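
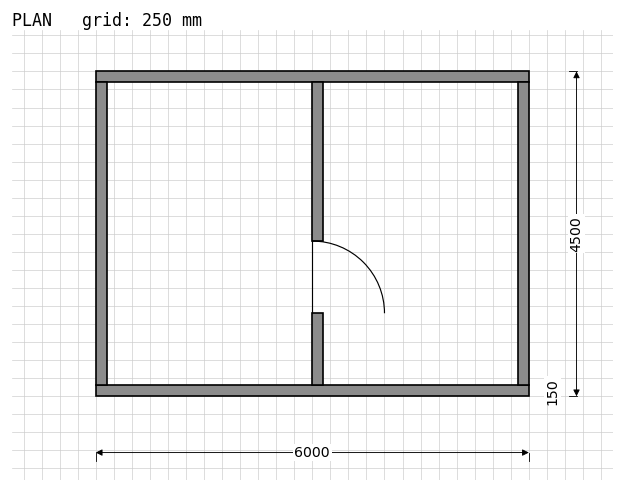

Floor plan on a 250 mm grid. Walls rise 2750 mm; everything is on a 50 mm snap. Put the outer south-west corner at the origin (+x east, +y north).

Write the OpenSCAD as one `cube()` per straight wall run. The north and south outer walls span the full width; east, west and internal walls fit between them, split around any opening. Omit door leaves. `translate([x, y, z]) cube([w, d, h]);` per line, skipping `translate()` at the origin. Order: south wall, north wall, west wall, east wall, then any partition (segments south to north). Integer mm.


cube([6000, 150, 2750]);
translate([0, 4350, 0]) cube([6000, 150, 2750]);
translate([0, 150, 0]) cube([150, 4200, 2750]);
translate([5850, 150, 0]) cube([150, 4200, 2750]);
translate([3000, 150, 0]) cube([150, 1000, 2750]);
translate([3000, 2150, 0]) cube([150, 2200, 2750]);


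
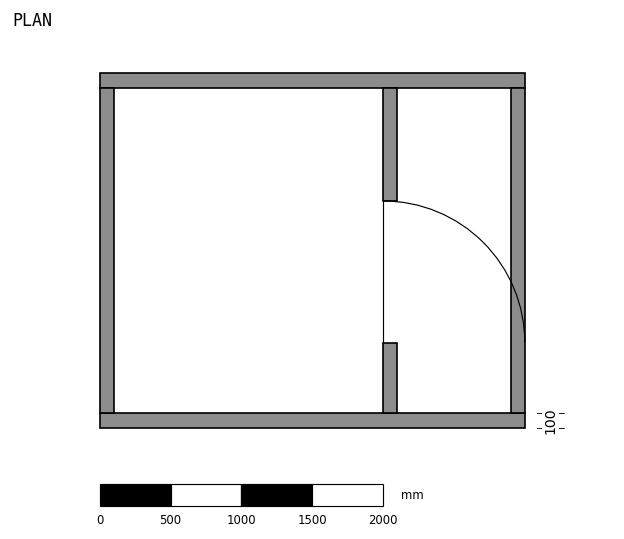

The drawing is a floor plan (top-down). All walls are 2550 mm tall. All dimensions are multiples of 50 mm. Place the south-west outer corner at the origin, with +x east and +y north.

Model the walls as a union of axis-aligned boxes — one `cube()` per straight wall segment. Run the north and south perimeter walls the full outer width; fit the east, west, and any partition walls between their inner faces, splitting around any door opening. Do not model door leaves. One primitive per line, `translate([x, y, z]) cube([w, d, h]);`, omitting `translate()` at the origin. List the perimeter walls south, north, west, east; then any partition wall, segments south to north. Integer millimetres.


cube([3000, 100, 2550]);
translate([0, 2400, 0]) cube([3000, 100, 2550]);
translate([0, 100, 0]) cube([100, 2300, 2550]);
translate([2900, 100, 0]) cube([100, 2300, 2550]);
translate([2000, 100, 0]) cube([100, 500, 2550]);
translate([2000, 1600, 0]) cube([100, 800, 2550]);


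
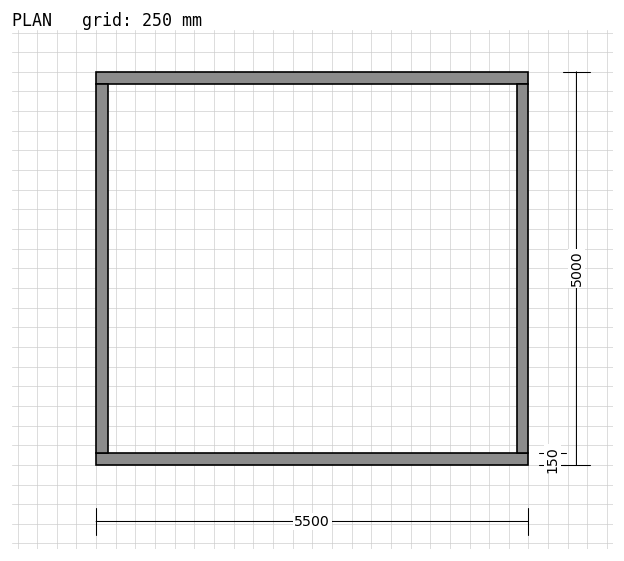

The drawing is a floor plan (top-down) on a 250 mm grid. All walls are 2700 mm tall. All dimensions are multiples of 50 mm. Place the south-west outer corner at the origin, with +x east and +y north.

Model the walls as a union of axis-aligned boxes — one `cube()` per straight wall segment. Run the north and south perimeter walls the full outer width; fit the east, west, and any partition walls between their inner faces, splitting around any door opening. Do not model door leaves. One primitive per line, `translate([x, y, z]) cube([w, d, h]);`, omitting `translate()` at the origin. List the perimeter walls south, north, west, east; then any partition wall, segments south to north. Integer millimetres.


cube([5500, 150, 2700]);
translate([0, 4850, 0]) cube([5500, 150, 2700]);
translate([0, 150, 0]) cube([150, 4700, 2700]);
translate([5350, 150, 0]) cube([150, 4700, 2700]);


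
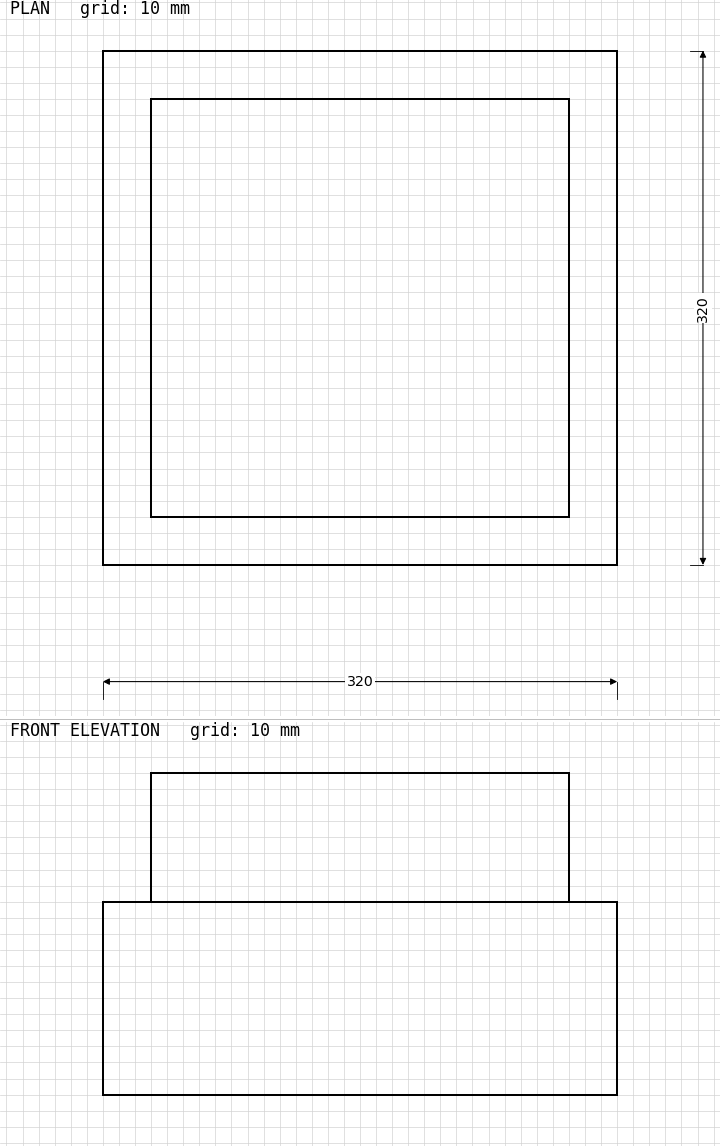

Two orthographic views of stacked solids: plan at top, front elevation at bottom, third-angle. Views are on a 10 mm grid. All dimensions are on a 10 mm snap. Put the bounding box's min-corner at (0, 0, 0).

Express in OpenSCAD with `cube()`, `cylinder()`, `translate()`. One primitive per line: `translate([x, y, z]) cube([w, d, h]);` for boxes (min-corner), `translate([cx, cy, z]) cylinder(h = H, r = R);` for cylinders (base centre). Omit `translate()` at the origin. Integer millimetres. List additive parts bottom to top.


cube([320, 320, 120]);
translate([30, 30, 120]) cube([260, 260, 80]);


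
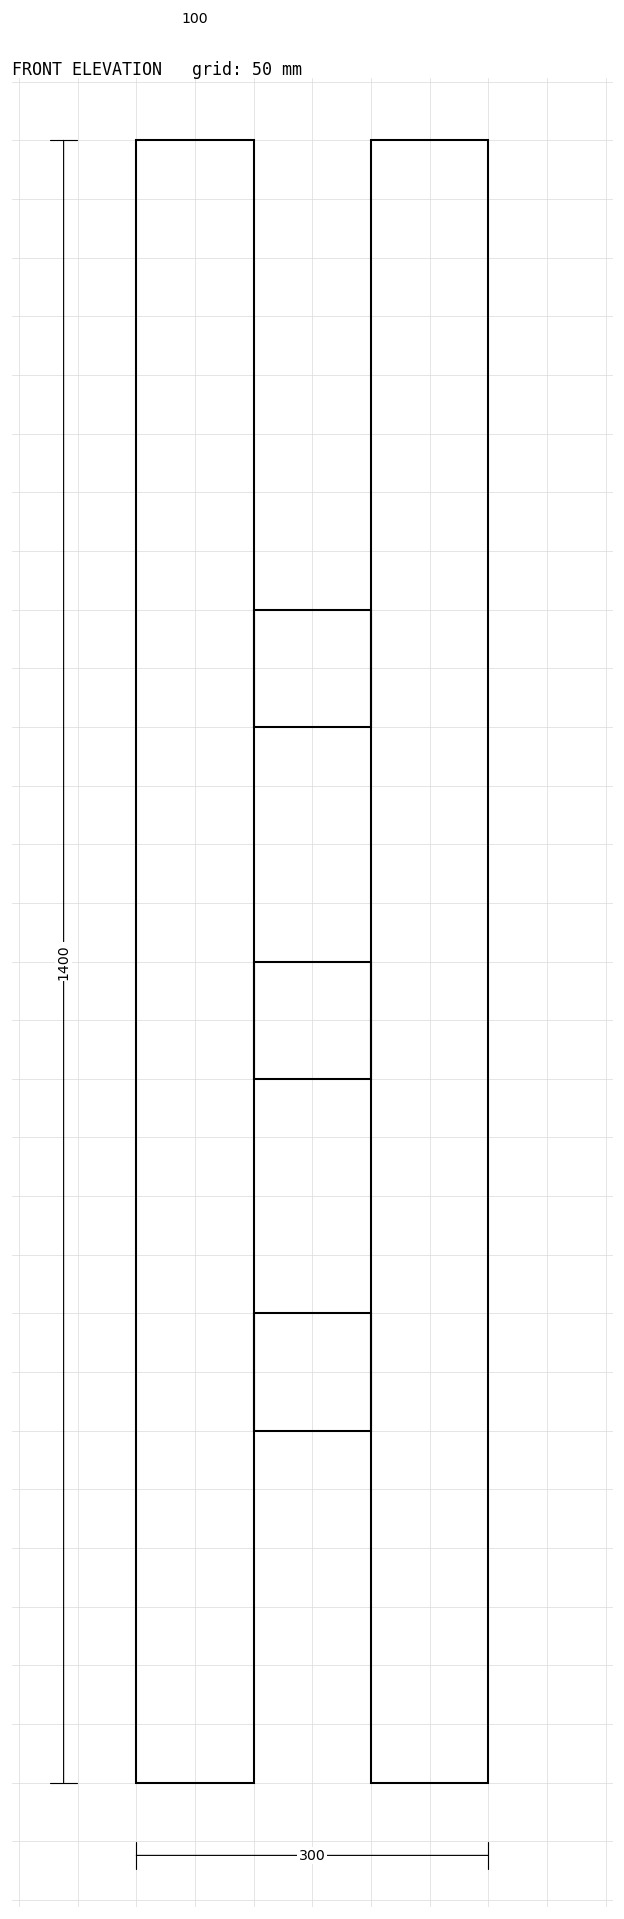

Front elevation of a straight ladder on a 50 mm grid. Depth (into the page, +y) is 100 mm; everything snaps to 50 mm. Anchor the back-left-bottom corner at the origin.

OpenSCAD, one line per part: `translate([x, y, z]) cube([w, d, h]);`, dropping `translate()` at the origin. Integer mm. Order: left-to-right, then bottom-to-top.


cube([100, 100, 1400]);
translate([100, 0, 300]) cube([100, 100, 100]);
translate([100, 0, 600]) cube([100, 100, 100]);
translate([100, 0, 900]) cube([100, 100, 100]);
translate([200, 0, 0]) cube([100, 100, 1400]);


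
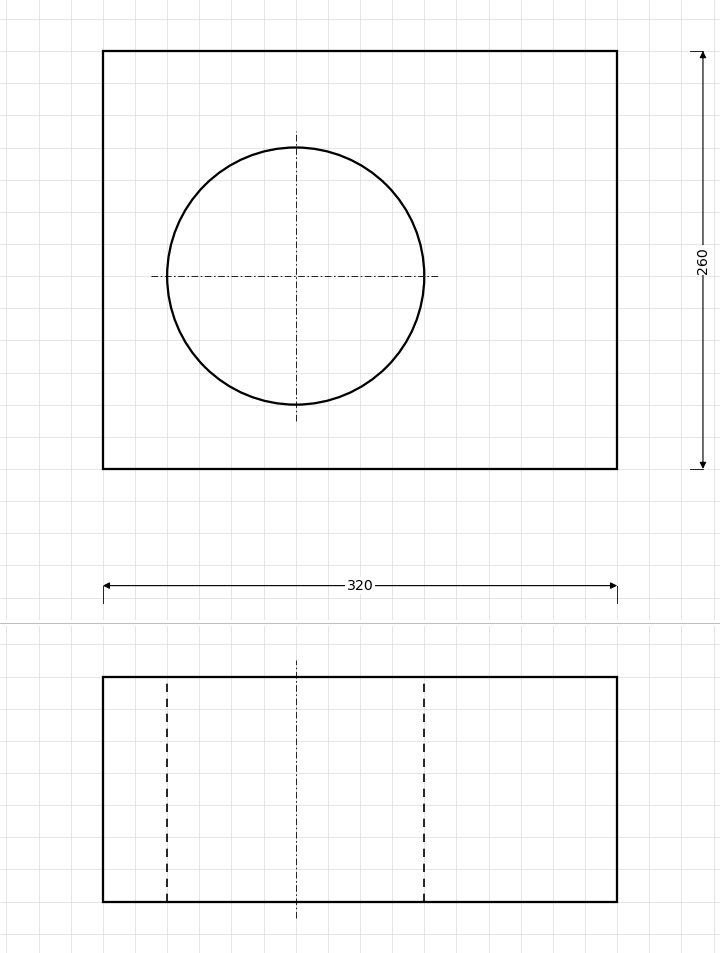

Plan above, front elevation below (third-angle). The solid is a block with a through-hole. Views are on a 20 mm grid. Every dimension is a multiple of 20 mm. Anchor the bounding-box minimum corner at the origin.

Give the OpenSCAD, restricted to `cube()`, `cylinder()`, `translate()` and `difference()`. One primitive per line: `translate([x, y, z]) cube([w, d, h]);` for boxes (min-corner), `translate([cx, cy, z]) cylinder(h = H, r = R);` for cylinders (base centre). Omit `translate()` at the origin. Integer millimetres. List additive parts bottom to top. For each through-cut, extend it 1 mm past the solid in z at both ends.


difference() {
  cube([320, 260, 140]);
  translate([120, 120, -1]) cylinder(h = 142, r = 80);
}


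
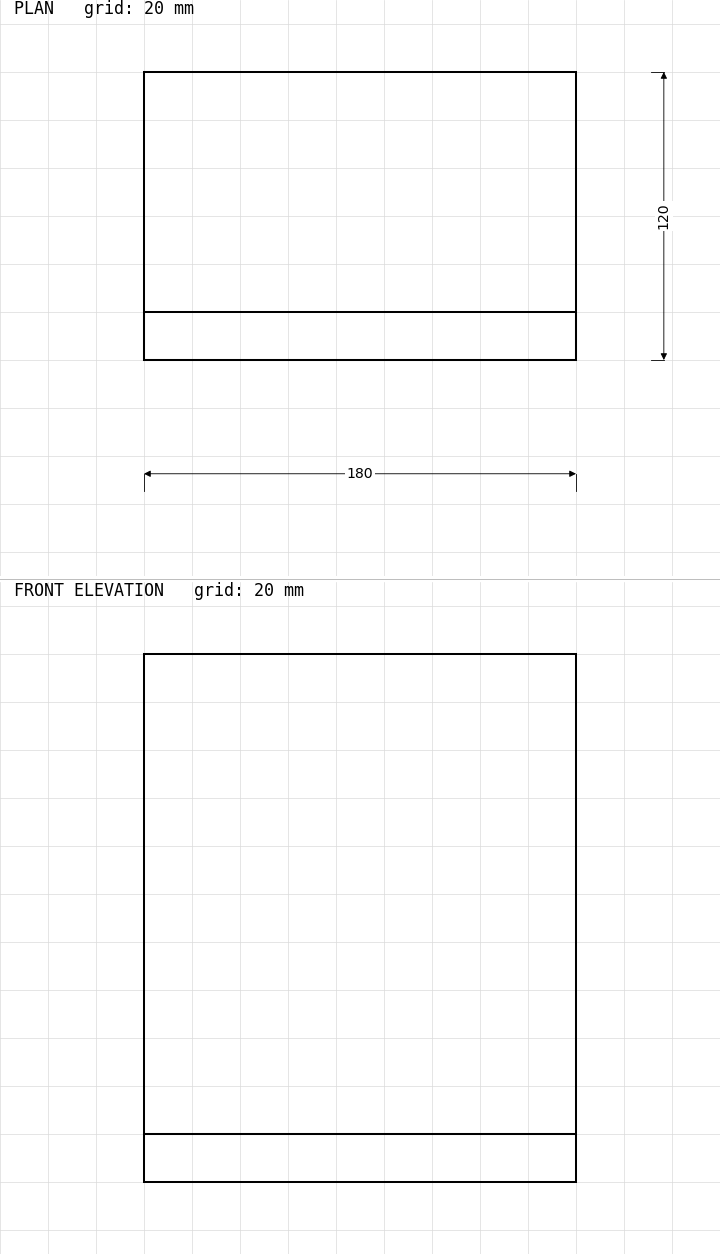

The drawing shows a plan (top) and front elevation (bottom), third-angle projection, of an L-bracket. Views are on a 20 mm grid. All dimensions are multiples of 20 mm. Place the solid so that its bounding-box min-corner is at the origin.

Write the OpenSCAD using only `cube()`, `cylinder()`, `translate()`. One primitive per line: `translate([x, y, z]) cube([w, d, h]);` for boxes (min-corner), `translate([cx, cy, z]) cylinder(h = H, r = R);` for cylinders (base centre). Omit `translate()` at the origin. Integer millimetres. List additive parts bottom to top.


cube([180, 120, 20]);
translate([0, 0, 20]) cube([180, 20, 200]);


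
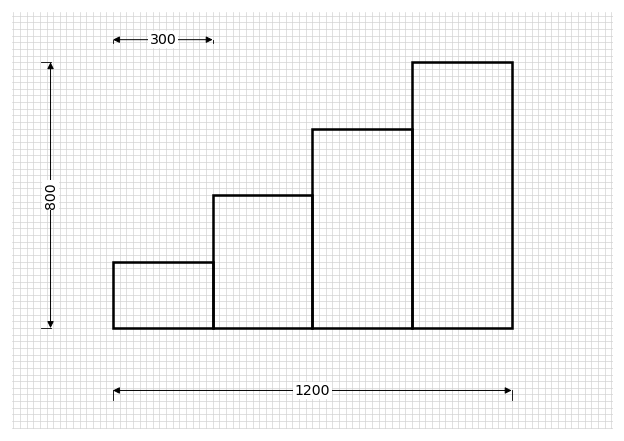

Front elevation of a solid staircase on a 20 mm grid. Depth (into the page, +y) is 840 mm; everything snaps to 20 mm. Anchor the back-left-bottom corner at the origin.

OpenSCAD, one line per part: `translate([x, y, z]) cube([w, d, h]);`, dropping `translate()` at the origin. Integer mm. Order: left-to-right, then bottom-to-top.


cube([300, 840, 200]);
translate([300, 0, 0]) cube([300, 840, 400]);
translate([600, 0, 0]) cube([300, 840, 600]);
translate([900, 0, 0]) cube([300, 840, 800]);


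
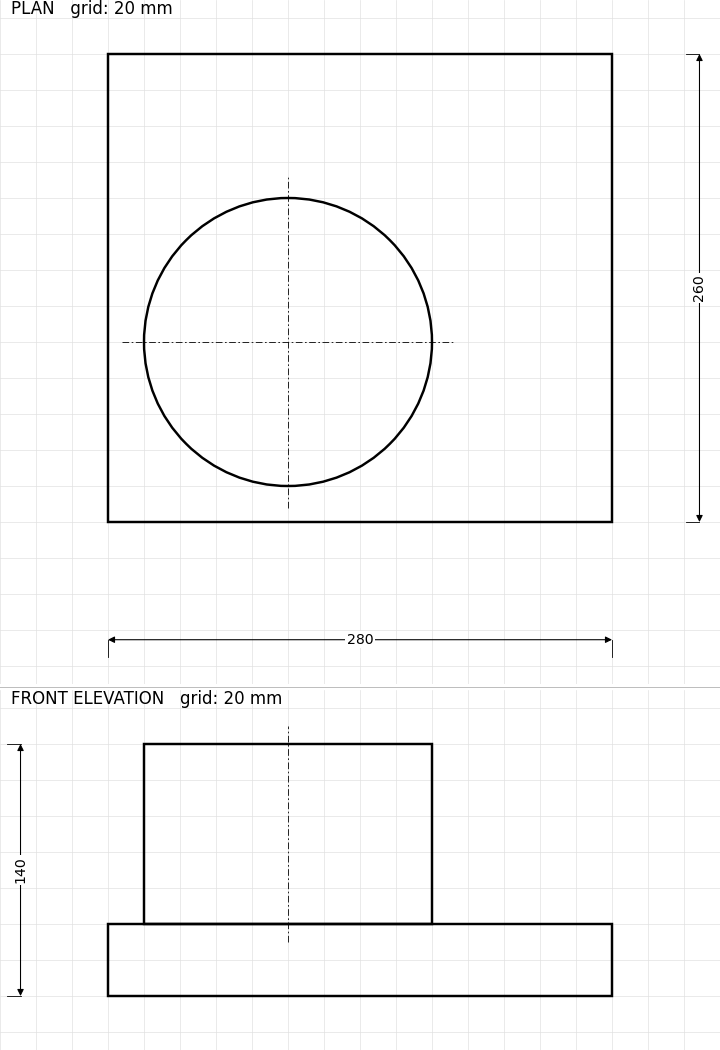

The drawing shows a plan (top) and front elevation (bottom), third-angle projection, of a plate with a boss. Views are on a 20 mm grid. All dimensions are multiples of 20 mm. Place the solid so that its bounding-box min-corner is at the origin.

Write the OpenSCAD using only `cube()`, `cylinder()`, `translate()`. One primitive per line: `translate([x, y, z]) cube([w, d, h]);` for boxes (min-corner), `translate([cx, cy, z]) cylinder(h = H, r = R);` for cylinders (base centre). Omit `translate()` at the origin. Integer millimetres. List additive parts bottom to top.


cube([280, 260, 40]);
translate([100, 100, 40]) cylinder(h = 100, r = 80);


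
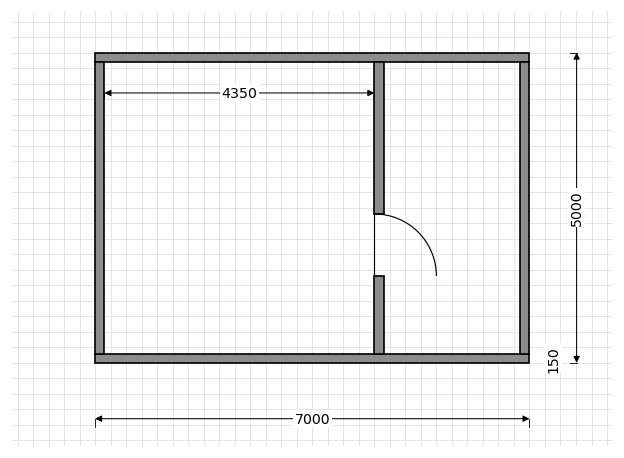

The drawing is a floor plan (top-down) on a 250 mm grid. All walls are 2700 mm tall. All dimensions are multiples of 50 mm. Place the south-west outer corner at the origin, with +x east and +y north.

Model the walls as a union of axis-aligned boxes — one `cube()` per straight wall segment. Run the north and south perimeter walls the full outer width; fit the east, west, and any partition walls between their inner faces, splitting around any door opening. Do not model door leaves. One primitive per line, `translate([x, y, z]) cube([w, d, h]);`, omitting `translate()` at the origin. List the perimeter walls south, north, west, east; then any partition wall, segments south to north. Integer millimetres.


cube([7000, 150, 2700]);
translate([0, 4850, 0]) cube([7000, 150, 2700]);
translate([0, 150, 0]) cube([150, 4700, 2700]);
translate([6850, 150, 0]) cube([150, 4700, 2700]);
translate([4500, 150, 0]) cube([150, 1250, 2700]);
translate([4500, 2400, 0]) cube([150, 2450, 2700]);


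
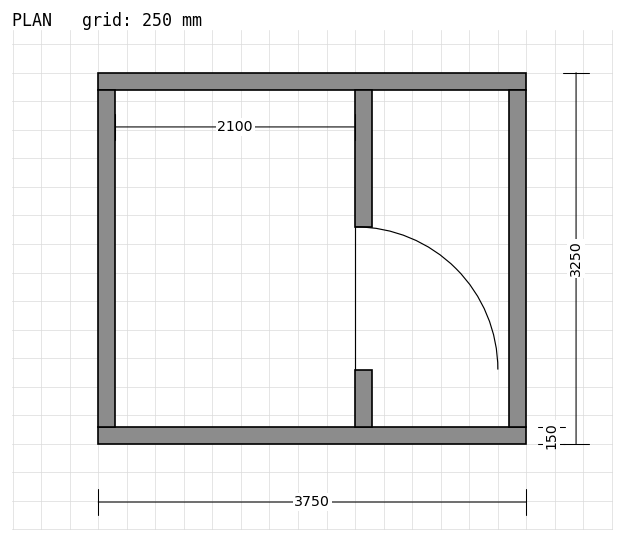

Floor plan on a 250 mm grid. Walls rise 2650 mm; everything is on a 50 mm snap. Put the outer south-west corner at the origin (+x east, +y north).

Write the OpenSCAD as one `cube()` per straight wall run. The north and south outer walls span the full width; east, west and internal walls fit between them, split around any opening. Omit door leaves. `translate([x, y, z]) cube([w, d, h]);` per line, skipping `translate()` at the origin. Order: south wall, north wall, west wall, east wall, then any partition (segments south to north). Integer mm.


cube([3750, 150, 2650]);
translate([0, 3100, 0]) cube([3750, 150, 2650]);
translate([0, 150, 0]) cube([150, 2950, 2650]);
translate([3600, 150, 0]) cube([150, 2950, 2650]);
translate([2250, 150, 0]) cube([150, 500, 2650]);
translate([2250, 1900, 0]) cube([150, 1200, 2650]);


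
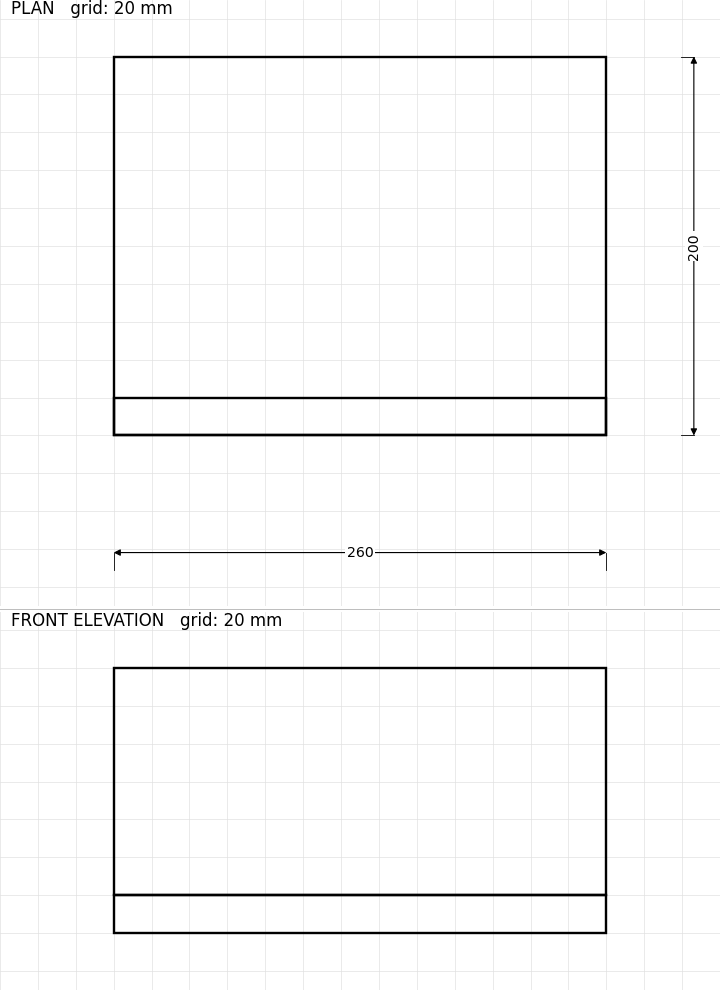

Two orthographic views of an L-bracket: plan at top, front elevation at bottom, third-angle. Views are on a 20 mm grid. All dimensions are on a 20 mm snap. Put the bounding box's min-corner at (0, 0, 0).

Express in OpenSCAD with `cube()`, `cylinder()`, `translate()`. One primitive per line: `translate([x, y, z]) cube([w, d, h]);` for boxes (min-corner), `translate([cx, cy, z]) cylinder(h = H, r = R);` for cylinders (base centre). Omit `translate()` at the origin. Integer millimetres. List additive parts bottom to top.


cube([260, 200, 20]);
translate([0, 0, 20]) cube([260, 20, 120]);


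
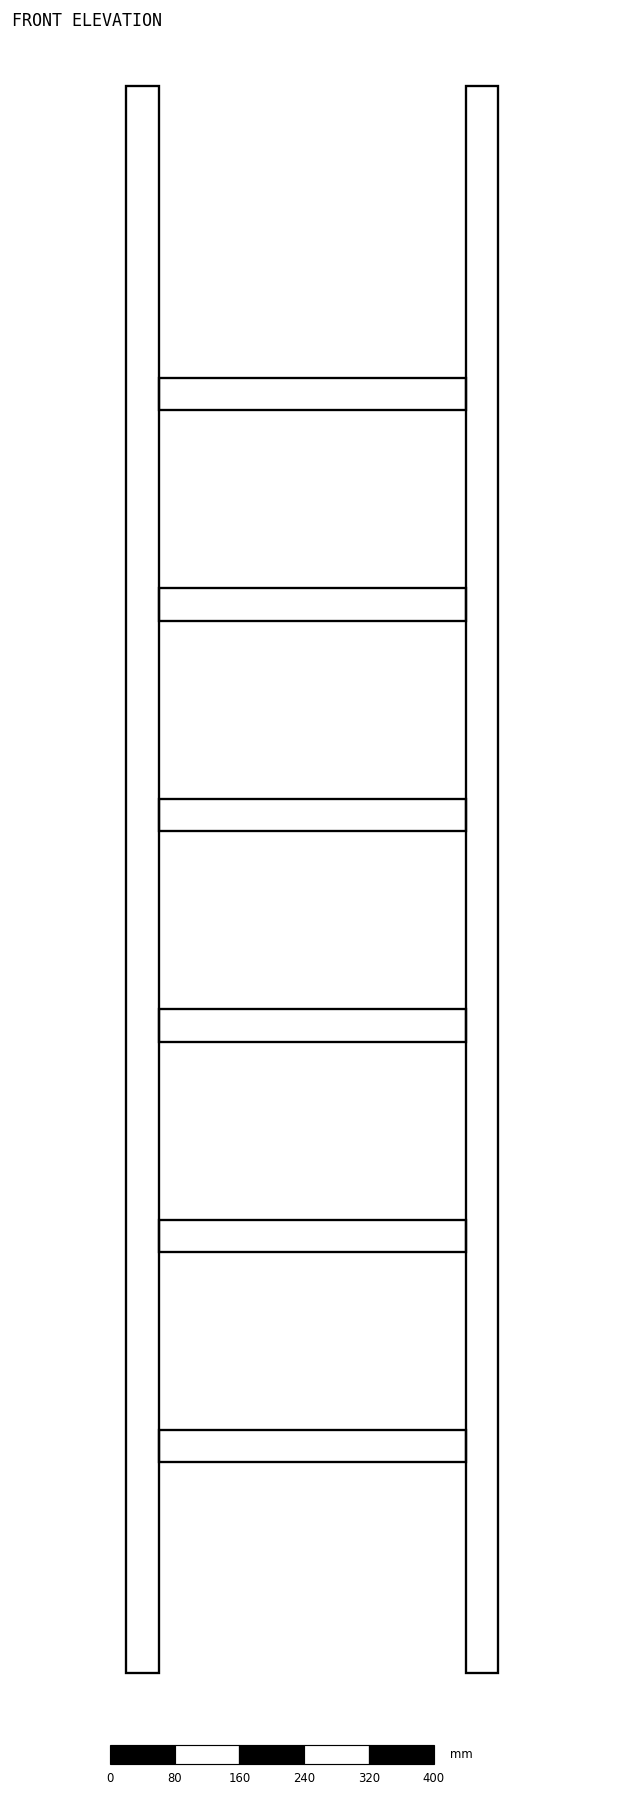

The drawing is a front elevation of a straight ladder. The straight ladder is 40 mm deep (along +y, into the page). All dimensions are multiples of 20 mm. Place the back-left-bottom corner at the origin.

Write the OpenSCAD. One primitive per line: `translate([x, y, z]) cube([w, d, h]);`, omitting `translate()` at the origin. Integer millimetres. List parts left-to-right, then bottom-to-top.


cube([40, 40, 1960]);
translate([40, 0, 260]) cube([380, 40, 40]);
translate([40, 0, 520]) cube([380, 40, 40]);
translate([40, 0, 780]) cube([380, 40, 40]);
translate([40, 0, 1040]) cube([380, 40, 40]);
translate([40, 0, 1300]) cube([380, 40, 40]);
translate([40, 0, 1560]) cube([380, 40, 40]);
translate([420, 0, 0]) cube([40, 40, 1960]);


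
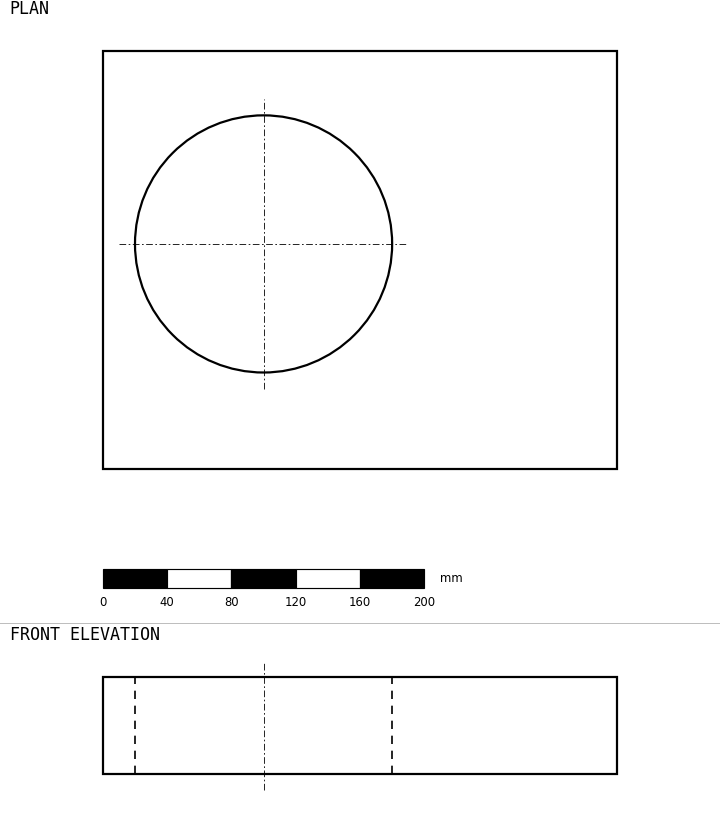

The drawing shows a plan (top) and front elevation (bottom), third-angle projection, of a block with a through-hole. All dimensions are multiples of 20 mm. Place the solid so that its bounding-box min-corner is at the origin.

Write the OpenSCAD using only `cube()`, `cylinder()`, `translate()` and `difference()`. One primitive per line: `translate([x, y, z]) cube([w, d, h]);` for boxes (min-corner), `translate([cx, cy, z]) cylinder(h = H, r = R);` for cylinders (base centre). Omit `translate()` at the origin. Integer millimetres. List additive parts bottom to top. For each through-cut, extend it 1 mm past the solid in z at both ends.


difference() {
  cube([320, 260, 60]);
  translate([100, 140, -1]) cylinder(h = 62, r = 80);
}


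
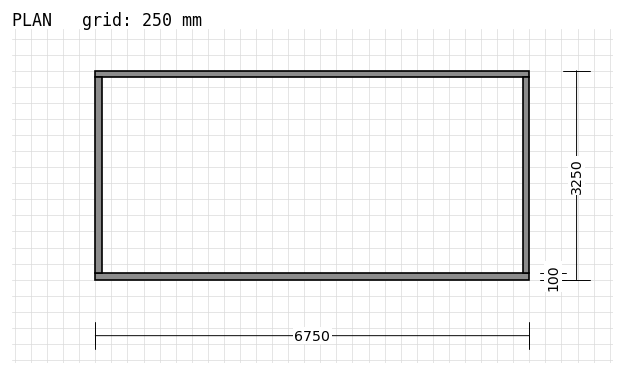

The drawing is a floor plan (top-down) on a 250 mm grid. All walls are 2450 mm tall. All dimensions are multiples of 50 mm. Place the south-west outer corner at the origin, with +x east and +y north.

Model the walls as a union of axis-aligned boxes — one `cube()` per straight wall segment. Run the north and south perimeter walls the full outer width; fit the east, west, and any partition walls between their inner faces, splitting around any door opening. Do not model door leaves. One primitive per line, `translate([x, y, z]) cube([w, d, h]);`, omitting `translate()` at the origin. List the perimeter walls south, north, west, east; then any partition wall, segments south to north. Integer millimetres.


cube([6750, 100, 2450]);
translate([0, 3150, 0]) cube([6750, 100, 2450]);
translate([0, 100, 0]) cube([100, 3050, 2450]);
translate([6650, 100, 0]) cube([100, 3050, 2450]);


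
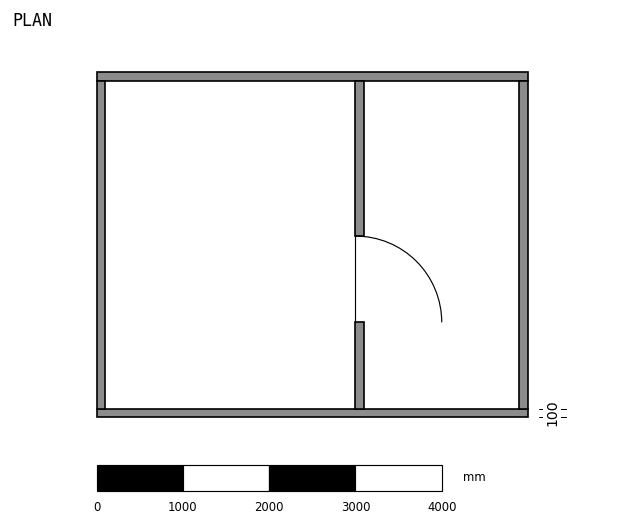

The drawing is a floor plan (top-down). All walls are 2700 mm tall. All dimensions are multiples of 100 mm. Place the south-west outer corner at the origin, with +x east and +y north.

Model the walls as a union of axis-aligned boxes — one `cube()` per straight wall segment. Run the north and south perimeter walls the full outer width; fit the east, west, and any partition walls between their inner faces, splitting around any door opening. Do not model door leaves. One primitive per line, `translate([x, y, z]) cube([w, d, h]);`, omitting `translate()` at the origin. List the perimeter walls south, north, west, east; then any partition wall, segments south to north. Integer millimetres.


cube([5000, 100, 2700]);
translate([0, 3900, 0]) cube([5000, 100, 2700]);
translate([0, 100, 0]) cube([100, 3800, 2700]);
translate([4900, 100, 0]) cube([100, 3800, 2700]);
translate([3000, 100, 0]) cube([100, 1000, 2700]);
translate([3000, 2100, 0]) cube([100, 1800, 2700]);


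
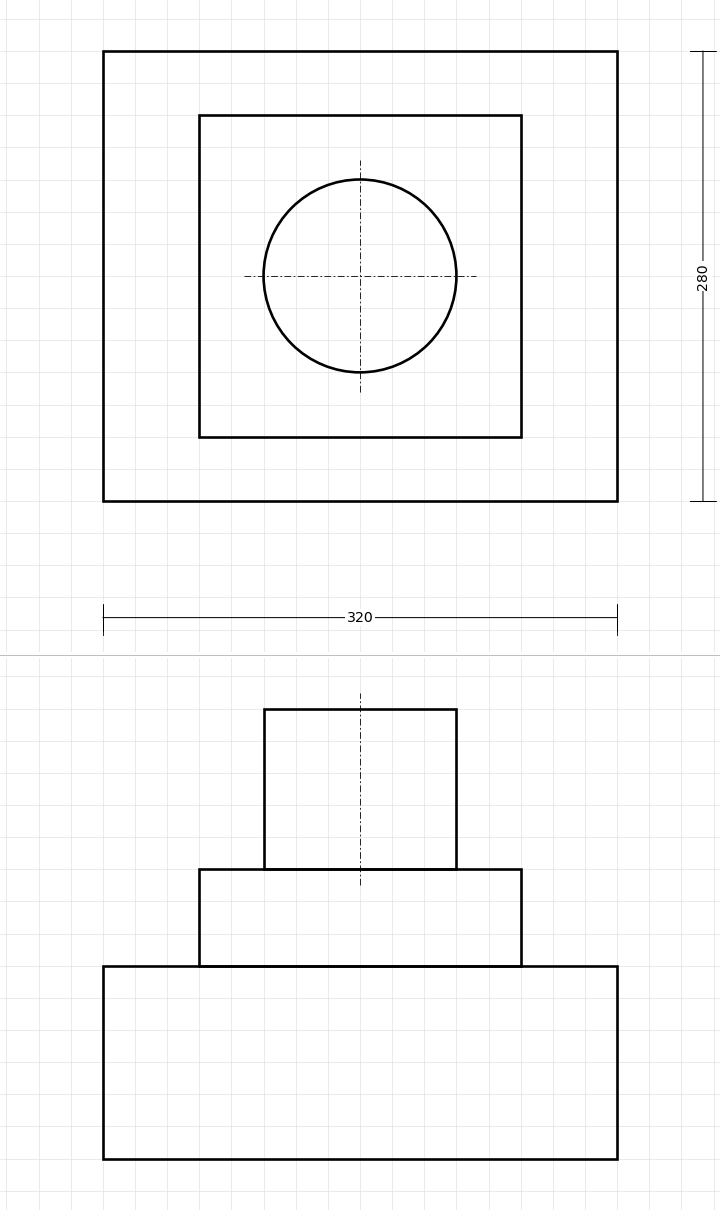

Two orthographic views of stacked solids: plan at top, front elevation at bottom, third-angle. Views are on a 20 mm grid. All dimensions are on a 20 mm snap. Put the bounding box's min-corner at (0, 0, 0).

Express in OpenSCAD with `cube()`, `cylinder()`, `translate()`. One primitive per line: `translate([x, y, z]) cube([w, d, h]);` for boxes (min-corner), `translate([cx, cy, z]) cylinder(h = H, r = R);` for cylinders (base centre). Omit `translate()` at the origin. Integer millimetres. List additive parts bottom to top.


cube([320, 280, 120]);
translate([60, 40, 120]) cube([200, 200, 60]);
translate([160, 140, 180]) cylinder(h = 100, r = 60);


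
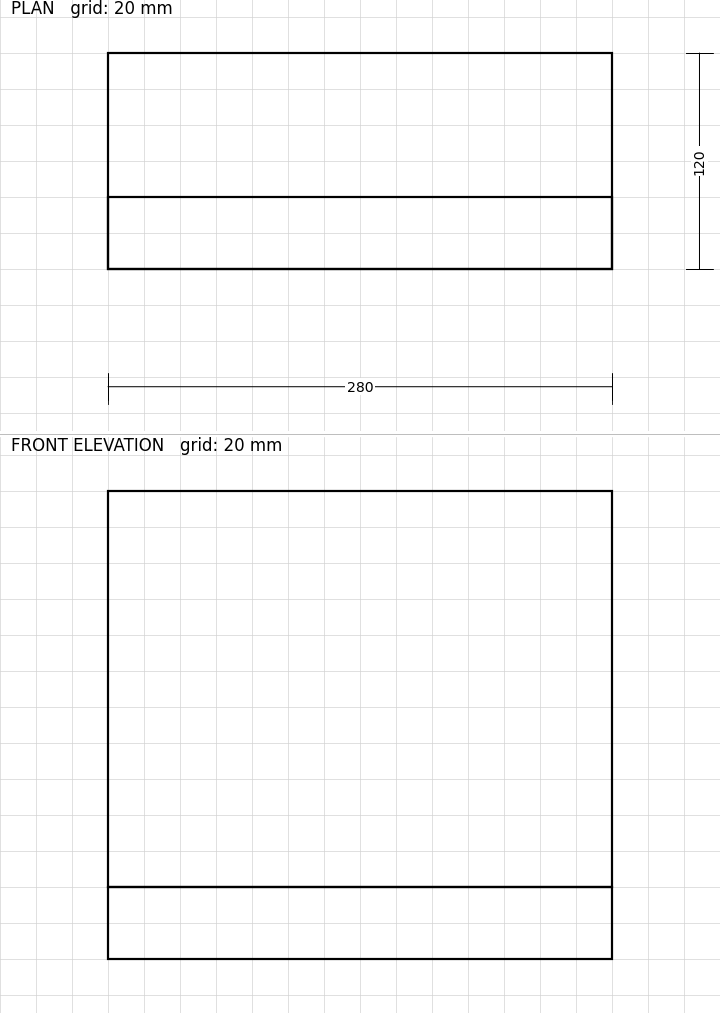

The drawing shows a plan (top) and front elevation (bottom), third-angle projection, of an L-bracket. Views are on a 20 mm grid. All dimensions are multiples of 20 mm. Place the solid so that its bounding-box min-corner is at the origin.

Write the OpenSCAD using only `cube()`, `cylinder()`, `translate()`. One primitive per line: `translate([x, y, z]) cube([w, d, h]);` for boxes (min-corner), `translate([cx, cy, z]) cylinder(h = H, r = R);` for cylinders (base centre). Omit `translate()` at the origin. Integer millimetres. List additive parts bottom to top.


cube([280, 120, 40]);
translate([0, 0, 40]) cube([280, 40, 220]);


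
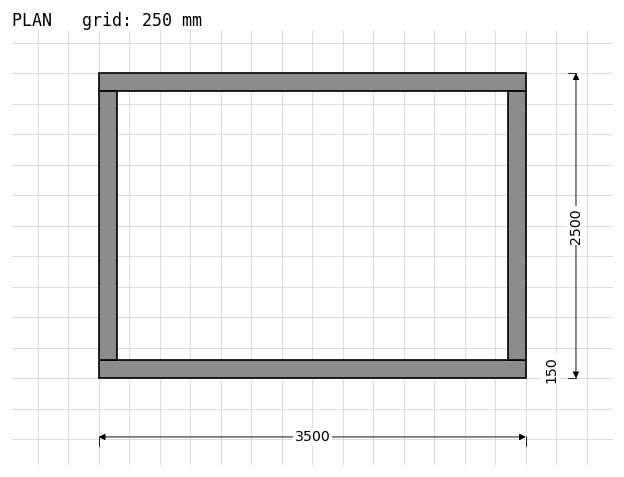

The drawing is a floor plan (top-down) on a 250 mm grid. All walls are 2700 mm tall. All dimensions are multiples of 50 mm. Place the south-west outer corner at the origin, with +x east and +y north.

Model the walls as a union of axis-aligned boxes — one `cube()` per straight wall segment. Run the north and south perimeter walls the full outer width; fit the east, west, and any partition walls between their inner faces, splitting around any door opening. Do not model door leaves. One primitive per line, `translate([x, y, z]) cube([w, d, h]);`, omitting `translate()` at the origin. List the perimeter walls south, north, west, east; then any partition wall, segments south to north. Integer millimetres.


cube([3500, 150, 2700]);
translate([0, 2350, 0]) cube([3500, 150, 2700]);
translate([0, 150, 0]) cube([150, 2200, 2700]);
translate([3350, 150, 0]) cube([150, 2200, 2700]);


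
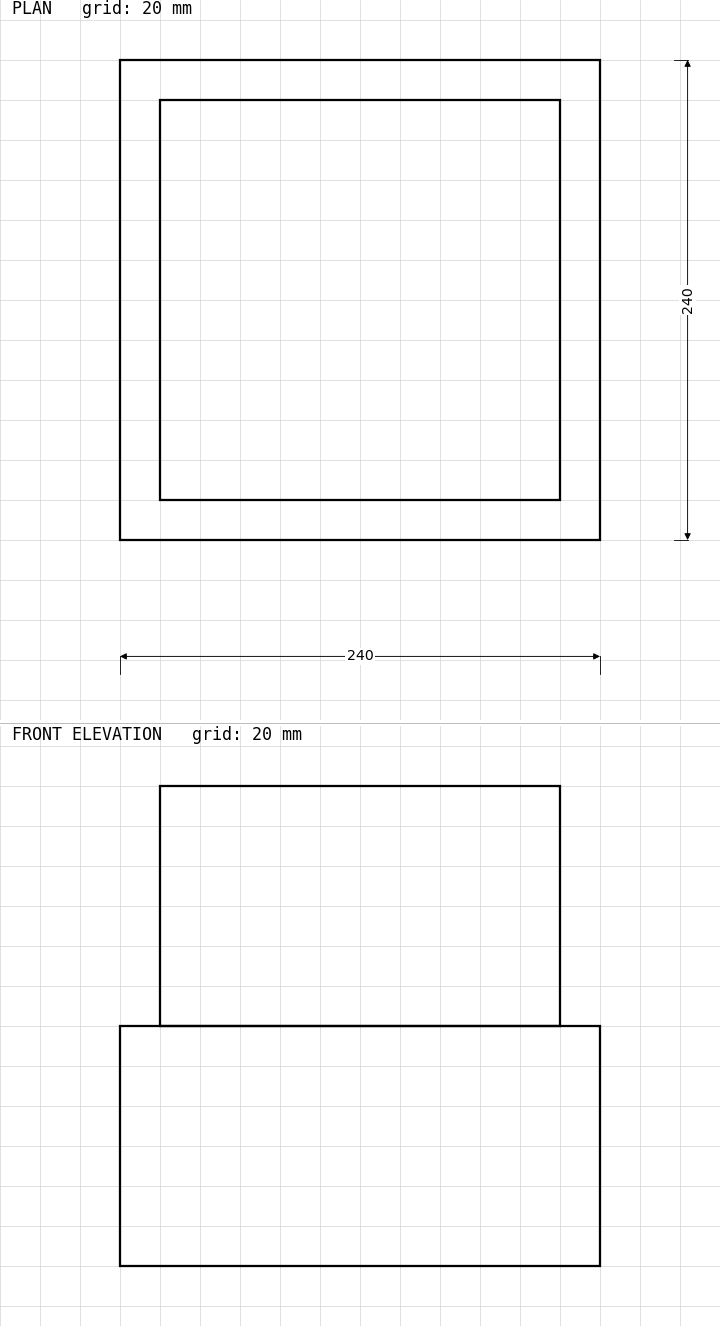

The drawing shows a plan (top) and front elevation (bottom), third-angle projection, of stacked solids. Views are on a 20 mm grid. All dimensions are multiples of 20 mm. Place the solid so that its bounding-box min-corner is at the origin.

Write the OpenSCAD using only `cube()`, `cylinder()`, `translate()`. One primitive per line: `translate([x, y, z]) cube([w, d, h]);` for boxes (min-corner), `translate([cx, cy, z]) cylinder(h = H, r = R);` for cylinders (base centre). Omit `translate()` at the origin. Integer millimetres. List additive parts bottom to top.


cube([240, 240, 120]);
translate([20, 20, 120]) cube([200, 200, 120]);


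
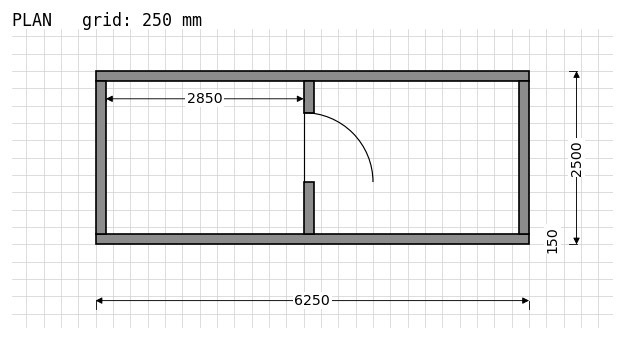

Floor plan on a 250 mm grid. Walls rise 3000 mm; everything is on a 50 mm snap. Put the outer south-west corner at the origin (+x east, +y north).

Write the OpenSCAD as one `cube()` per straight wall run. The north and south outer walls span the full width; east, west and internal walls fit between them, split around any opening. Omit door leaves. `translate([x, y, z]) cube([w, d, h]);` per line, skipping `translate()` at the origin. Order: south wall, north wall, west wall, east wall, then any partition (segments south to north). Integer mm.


cube([6250, 150, 3000]);
translate([0, 2350, 0]) cube([6250, 150, 3000]);
translate([0, 150, 0]) cube([150, 2200, 3000]);
translate([6100, 150, 0]) cube([150, 2200, 3000]);
translate([3000, 150, 0]) cube([150, 750, 3000]);
translate([3000, 1900, 0]) cube([150, 450, 3000]);


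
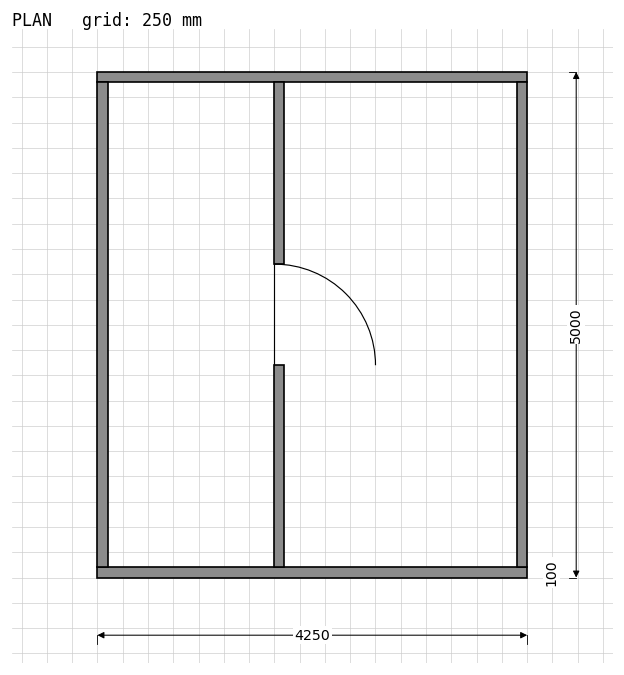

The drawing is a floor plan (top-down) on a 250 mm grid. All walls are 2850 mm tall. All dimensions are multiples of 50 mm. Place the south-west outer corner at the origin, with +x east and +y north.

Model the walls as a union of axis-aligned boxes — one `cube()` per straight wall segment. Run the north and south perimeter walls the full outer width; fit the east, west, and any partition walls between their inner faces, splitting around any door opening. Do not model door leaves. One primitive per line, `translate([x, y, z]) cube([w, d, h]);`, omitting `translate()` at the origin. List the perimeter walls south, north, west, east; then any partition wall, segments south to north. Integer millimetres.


cube([4250, 100, 2850]);
translate([0, 4900, 0]) cube([4250, 100, 2850]);
translate([0, 100, 0]) cube([100, 4800, 2850]);
translate([4150, 100, 0]) cube([100, 4800, 2850]);
translate([1750, 100, 0]) cube([100, 2000, 2850]);
translate([1750, 3100, 0]) cube([100, 1800, 2850]);


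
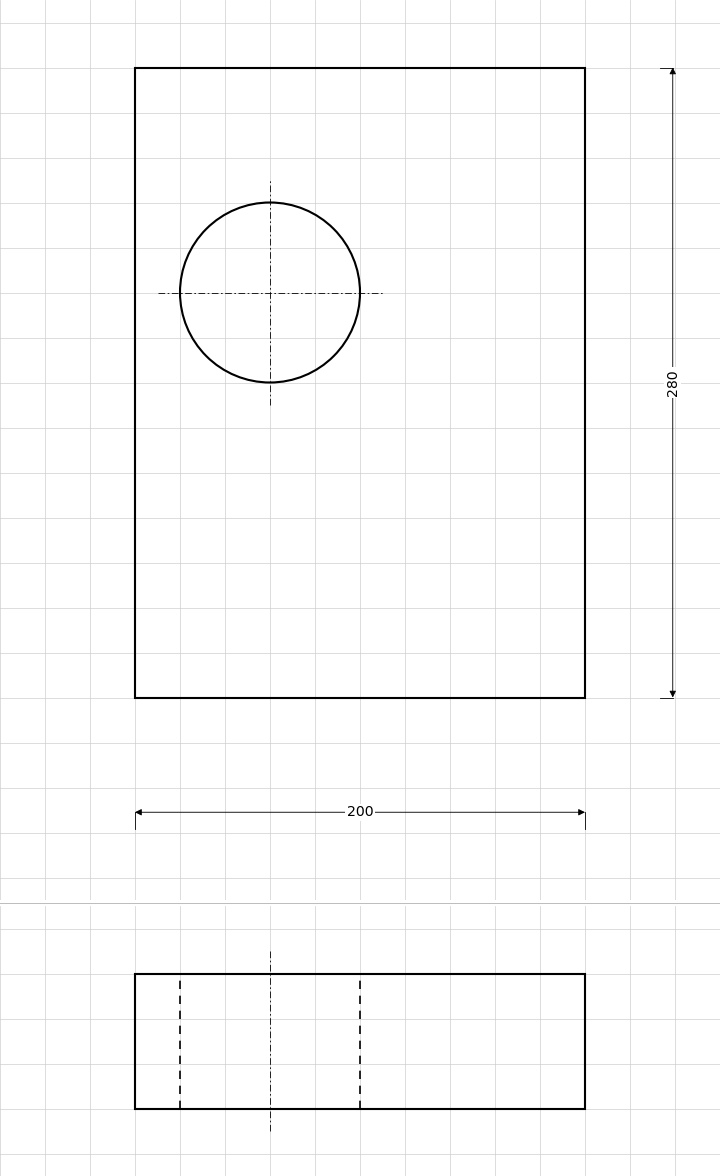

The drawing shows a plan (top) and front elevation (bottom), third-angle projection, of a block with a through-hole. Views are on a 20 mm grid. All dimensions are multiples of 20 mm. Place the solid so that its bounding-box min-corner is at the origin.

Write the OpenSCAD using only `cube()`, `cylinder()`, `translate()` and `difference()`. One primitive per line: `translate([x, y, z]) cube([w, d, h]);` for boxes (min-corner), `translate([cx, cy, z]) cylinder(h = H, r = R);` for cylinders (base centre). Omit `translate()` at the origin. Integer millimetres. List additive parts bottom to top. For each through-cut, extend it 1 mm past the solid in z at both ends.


difference() {
  cube([200, 280, 60]);
  translate([60, 180, -1]) cylinder(h = 62, r = 40);
}


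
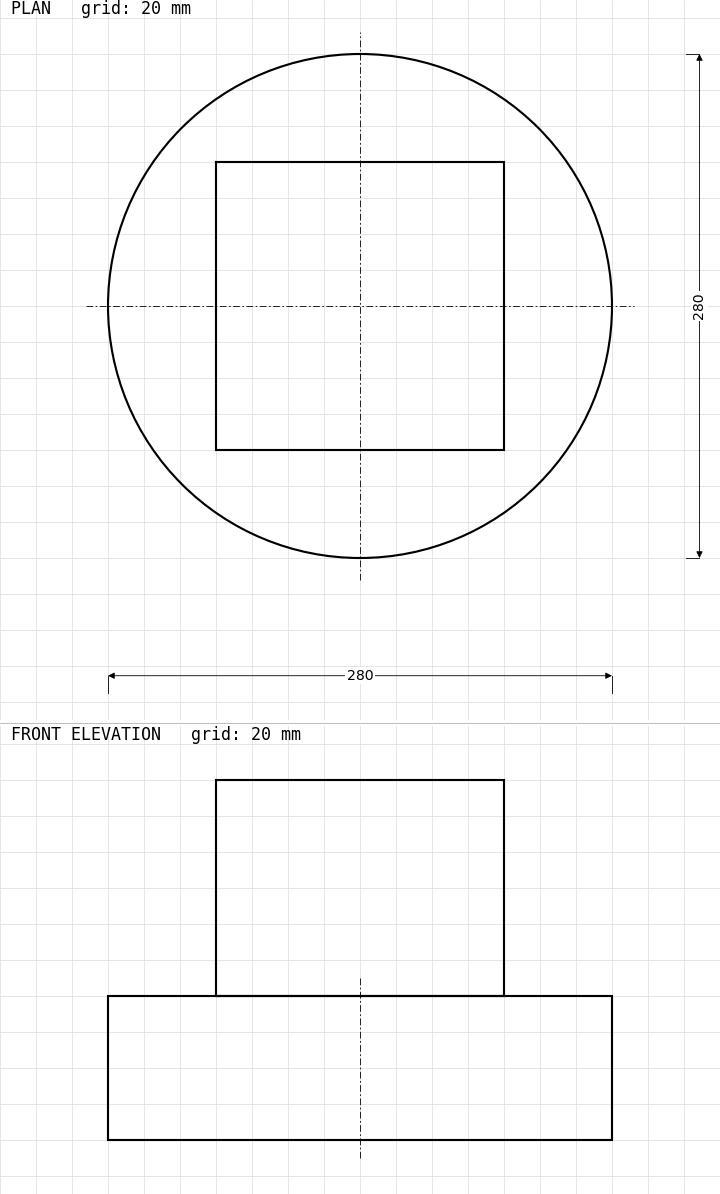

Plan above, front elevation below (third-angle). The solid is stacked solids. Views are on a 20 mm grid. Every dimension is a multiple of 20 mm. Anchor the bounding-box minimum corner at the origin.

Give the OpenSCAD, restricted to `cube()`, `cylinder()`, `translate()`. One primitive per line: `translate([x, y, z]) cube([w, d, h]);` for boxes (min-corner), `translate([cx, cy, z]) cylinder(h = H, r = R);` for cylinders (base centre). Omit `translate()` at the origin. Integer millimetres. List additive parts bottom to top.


translate([140, 140, 0]) cylinder(h = 80, r = 140);
translate([60, 60, 80]) cube([160, 160, 120]);


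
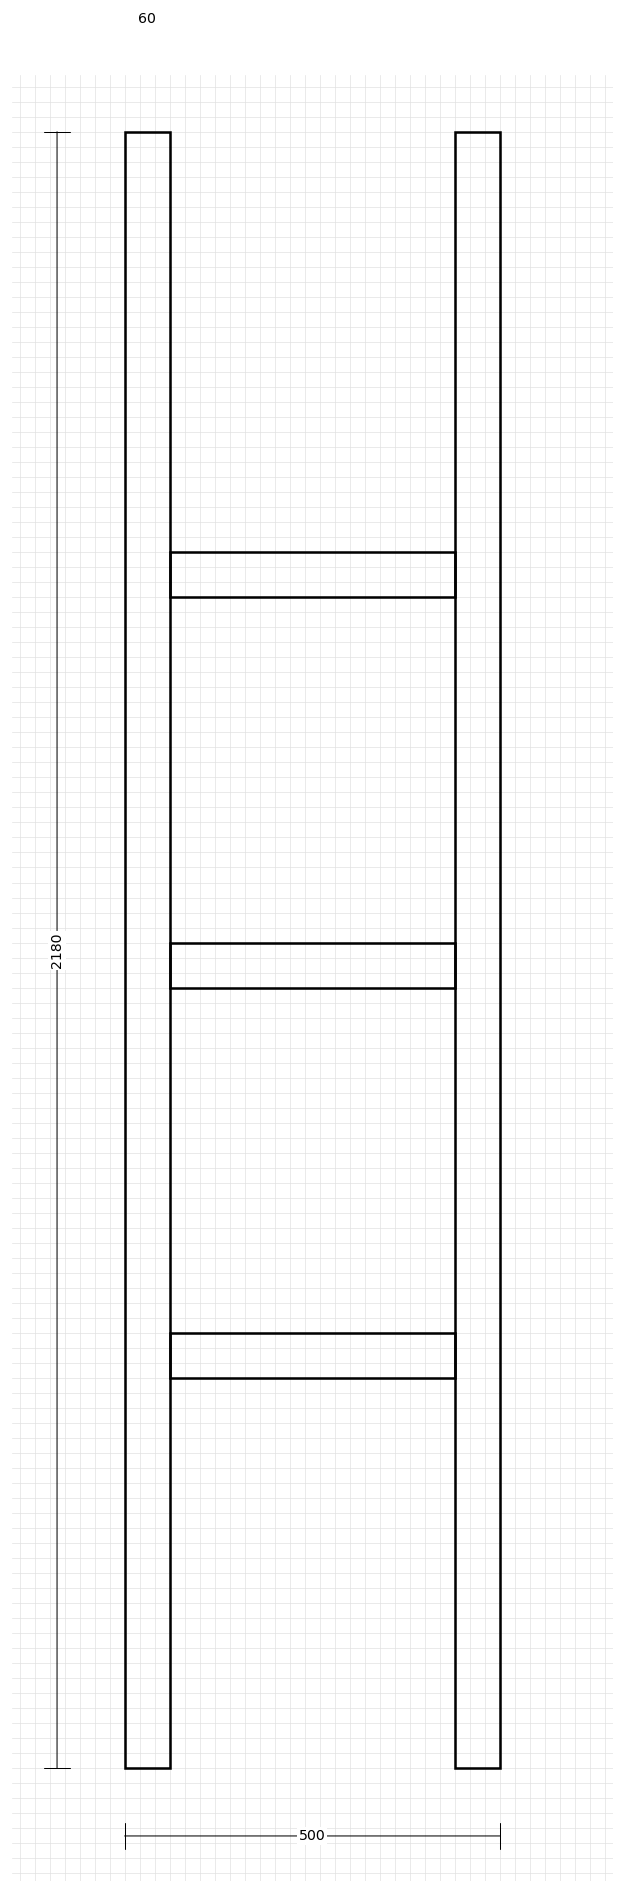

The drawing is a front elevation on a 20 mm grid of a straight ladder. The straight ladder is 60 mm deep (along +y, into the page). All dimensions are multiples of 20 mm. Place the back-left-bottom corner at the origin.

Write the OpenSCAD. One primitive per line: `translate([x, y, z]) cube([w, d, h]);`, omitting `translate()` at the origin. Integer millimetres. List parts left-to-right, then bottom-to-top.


cube([60, 60, 2180]);
translate([60, 0, 520]) cube([380, 60, 60]);
translate([60, 0, 1040]) cube([380, 60, 60]);
translate([60, 0, 1560]) cube([380, 60, 60]);
translate([440, 0, 0]) cube([60, 60, 2180]);


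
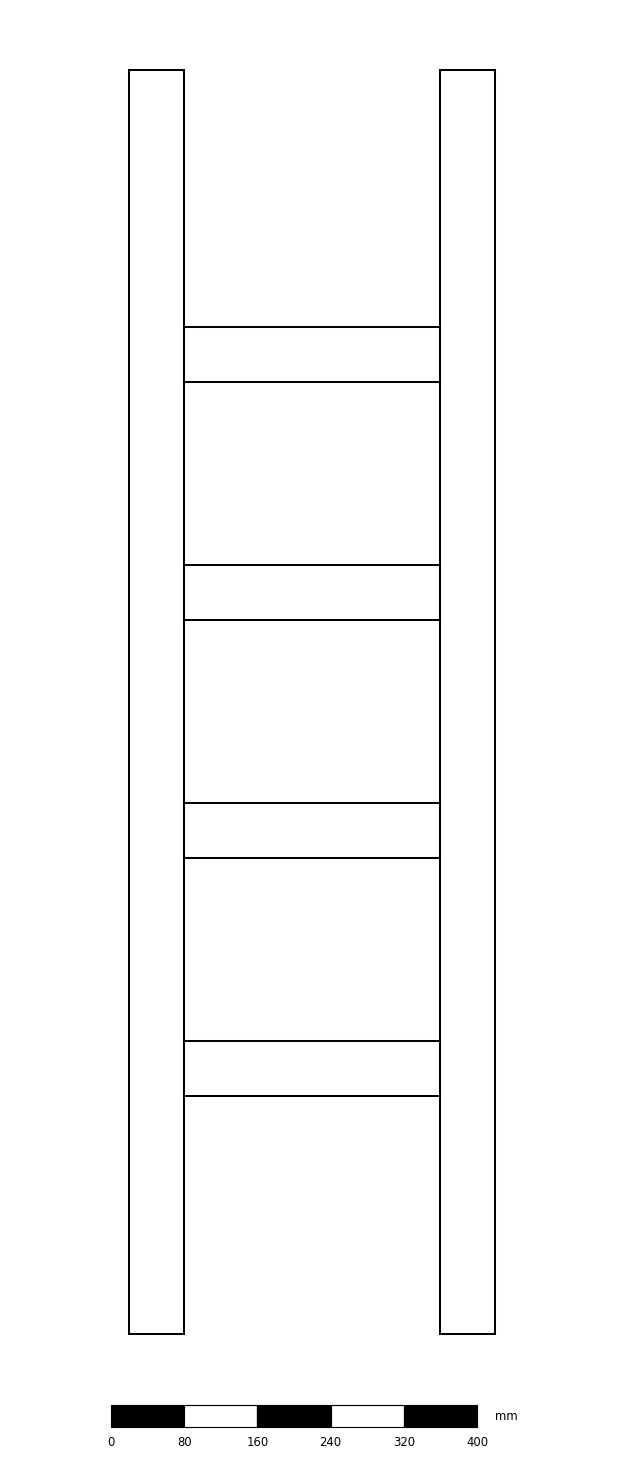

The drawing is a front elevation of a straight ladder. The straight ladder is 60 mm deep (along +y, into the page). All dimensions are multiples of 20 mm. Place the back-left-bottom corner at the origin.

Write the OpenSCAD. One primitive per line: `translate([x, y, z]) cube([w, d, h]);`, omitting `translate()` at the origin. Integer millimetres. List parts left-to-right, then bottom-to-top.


cube([60, 60, 1380]);
translate([60, 0, 260]) cube([280, 60, 60]);
translate([60, 0, 520]) cube([280, 60, 60]);
translate([60, 0, 780]) cube([280, 60, 60]);
translate([60, 0, 1040]) cube([280, 60, 60]);
translate([340, 0, 0]) cube([60, 60, 1380]);


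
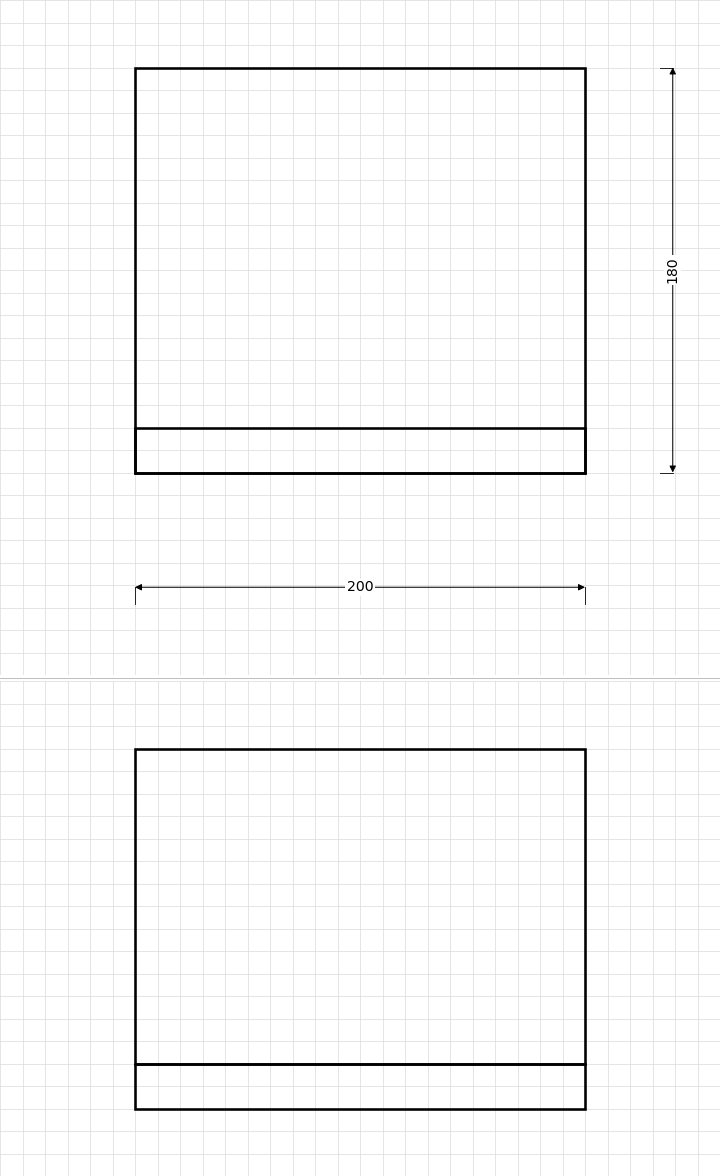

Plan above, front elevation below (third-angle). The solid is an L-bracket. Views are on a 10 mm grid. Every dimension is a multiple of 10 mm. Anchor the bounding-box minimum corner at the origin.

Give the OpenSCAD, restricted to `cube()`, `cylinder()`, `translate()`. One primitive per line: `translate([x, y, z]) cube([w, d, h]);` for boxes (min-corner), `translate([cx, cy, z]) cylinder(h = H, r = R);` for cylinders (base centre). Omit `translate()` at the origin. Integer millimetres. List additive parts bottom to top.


cube([200, 180, 20]);
translate([0, 0, 20]) cube([200, 20, 140]);


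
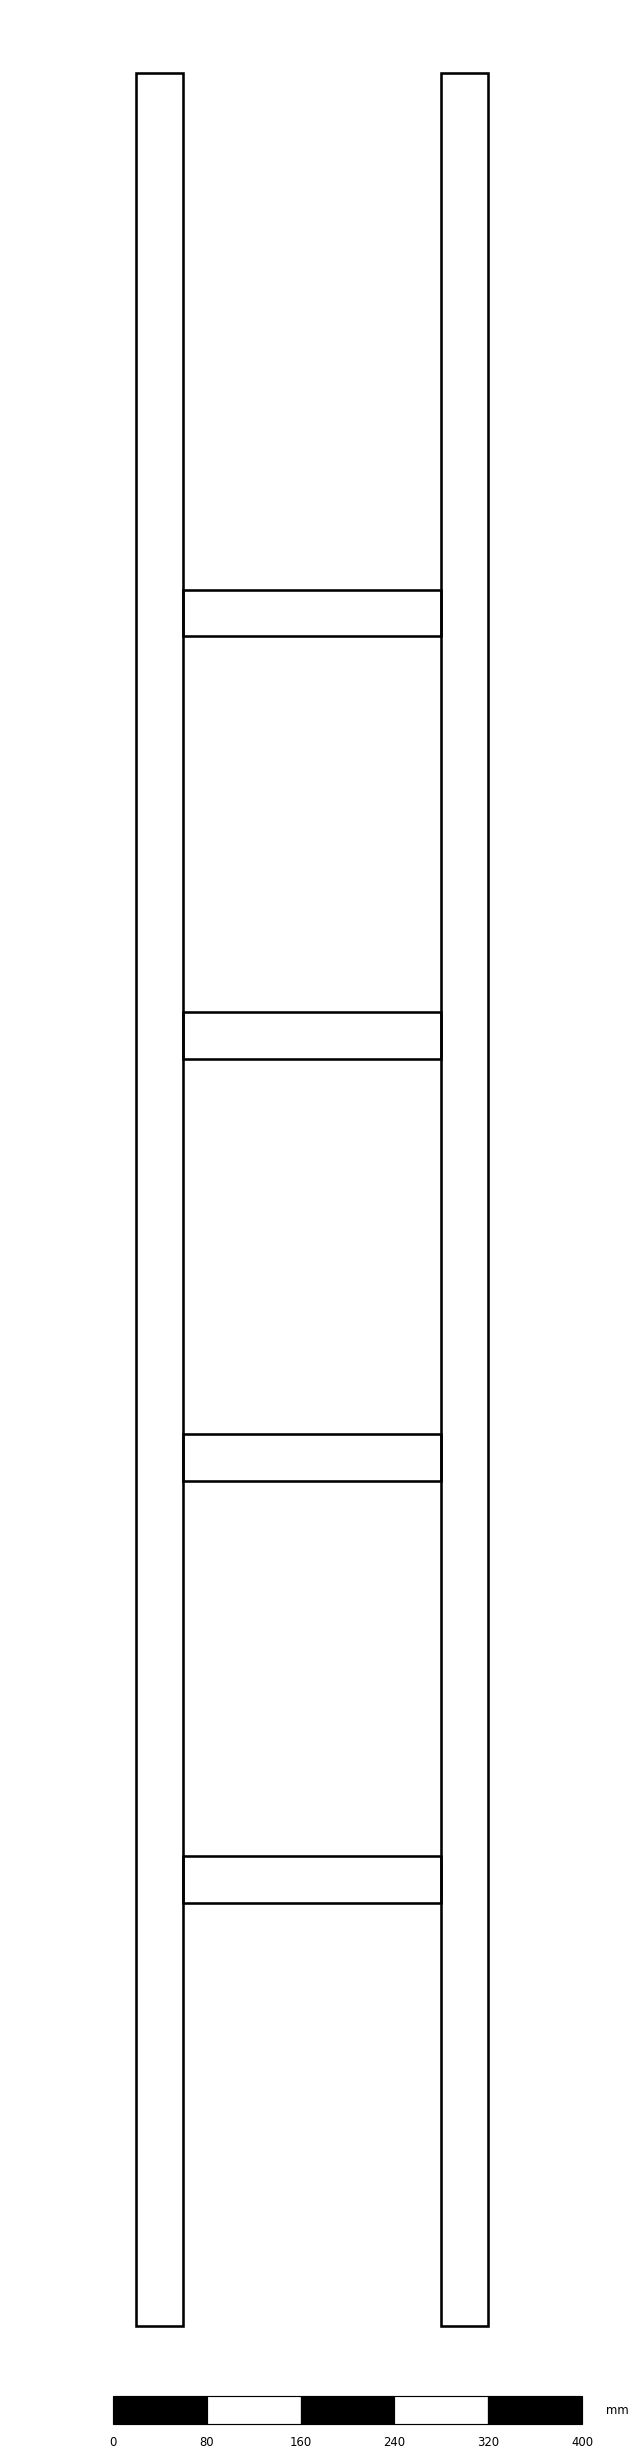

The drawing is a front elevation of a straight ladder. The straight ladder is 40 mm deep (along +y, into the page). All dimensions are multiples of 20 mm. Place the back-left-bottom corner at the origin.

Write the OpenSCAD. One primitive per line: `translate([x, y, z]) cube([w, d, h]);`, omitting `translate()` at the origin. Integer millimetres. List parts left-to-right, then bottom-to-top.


cube([40, 40, 1920]);
translate([40, 0, 360]) cube([220, 40, 40]);
translate([40, 0, 720]) cube([220, 40, 40]);
translate([40, 0, 1080]) cube([220, 40, 40]);
translate([40, 0, 1440]) cube([220, 40, 40]);
translate([260, 0, 0]) cube([40, 40, 1920]);


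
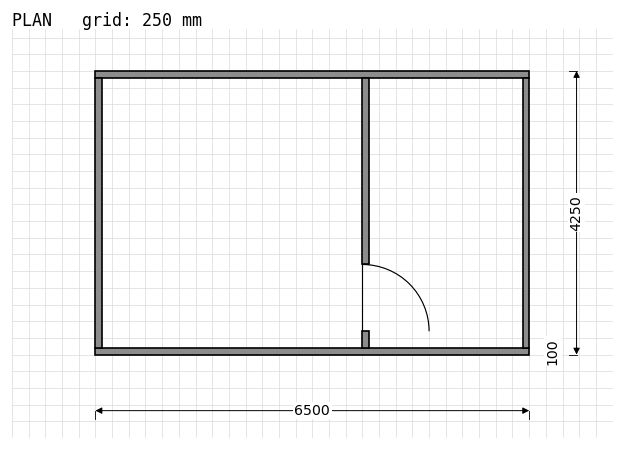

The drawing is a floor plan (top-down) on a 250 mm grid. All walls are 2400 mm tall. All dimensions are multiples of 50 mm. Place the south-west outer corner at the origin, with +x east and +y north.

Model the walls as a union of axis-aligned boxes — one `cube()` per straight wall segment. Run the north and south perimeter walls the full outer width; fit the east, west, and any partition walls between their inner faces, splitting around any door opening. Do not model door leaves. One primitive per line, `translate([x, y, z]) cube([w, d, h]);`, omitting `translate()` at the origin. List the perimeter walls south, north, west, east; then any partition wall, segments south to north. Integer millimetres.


cube([6500, 100, 2400]);
translate([0, 4150, 0]) cube([6500, 100, 2400]);
translate([0, 100, 0]) cube([100, 4050, 2400]);
translate([6400, 100, 0]) cube([100, 4050, 2400]);
translate([4000, 100, 0]) cube([100, 250, 2400]);
translate([4000, 1350, 0]) cube([100, 2800, 2400]);


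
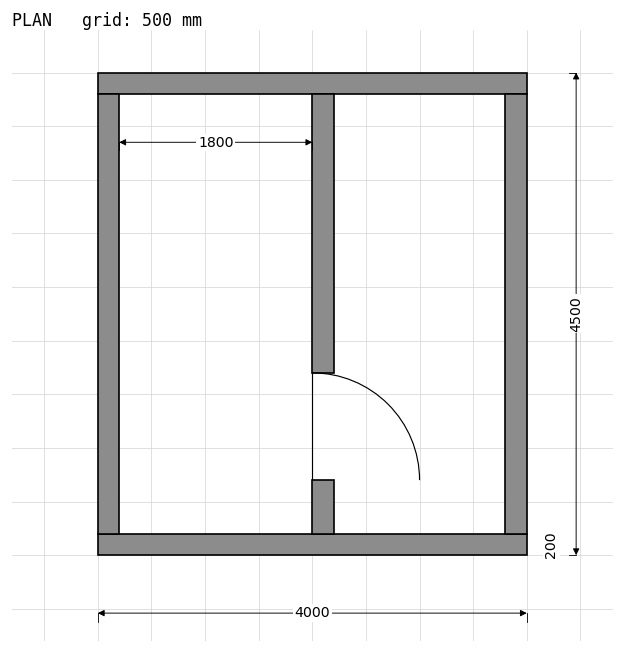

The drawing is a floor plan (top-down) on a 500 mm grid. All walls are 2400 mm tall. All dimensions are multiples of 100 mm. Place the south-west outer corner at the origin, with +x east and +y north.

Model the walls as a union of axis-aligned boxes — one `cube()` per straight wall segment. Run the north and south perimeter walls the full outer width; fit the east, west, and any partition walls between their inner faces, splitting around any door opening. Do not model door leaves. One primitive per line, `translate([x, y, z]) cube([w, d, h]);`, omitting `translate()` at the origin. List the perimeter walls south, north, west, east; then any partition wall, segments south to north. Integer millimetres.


cube([4000, 200, 2400]);
translate([0, 4300, 0]) cube([4000, 200, 2400]);
translate([0, 200, 0]) cube([200, 4100, 2400]);
translate([3800, 200, 0]) cube([200, 4100, 2400]);
translate([2000, 200, 0]) cube([200, 500, 2400]);
translate([2000, 1700, 0]) cube([200, 2600, 2400]);


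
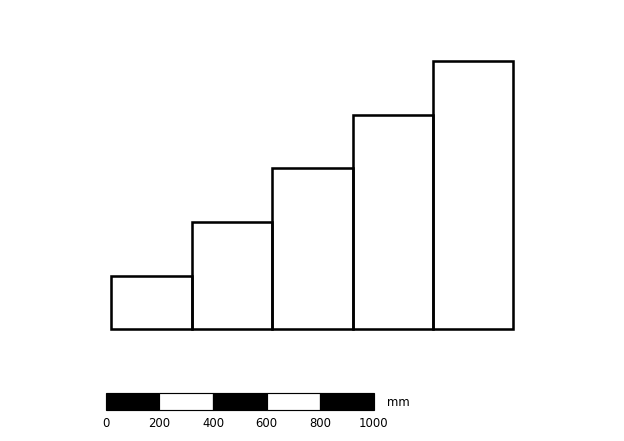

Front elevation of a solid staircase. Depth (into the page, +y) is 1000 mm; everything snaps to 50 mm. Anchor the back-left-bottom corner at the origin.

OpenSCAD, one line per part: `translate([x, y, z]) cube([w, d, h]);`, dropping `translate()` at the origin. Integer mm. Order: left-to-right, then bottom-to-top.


cube([300, 1000, 200]);
translate([300, 0, 0]) cube([300, 1000, 400]);
translate([600, 0, 0]) cube([300, 1000, 600]);
translate([900, 0, 0]) cube([300, 1000, 800]);
translate([1200, 0, 0]) cube([300, 1000, 1000]);


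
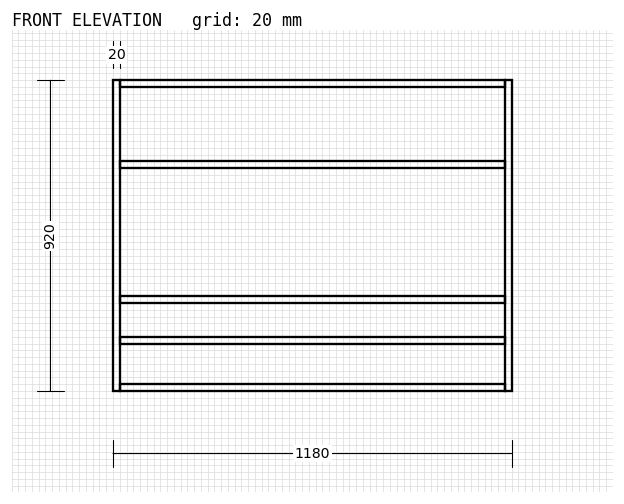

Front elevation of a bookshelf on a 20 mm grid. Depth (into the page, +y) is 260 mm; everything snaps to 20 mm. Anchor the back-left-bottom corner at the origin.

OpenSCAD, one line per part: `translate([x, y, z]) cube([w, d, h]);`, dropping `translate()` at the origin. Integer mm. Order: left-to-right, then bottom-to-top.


cube([20, 260, 920]);
translate([20, 0, 0]) cube([1140, 260, 20]);
translate([20, 0, 140]) cube([1140, 260, 20]);
translate([20, 0, 260]) cube([1140, 260, 20]);
translate([20, 0, 660]) cube([1140, 260, 20]);
translate([20, 0, 900]) cube([1140, 260, 20]);
translate([1160, 0, 0]) cube([20, 260, 920]);


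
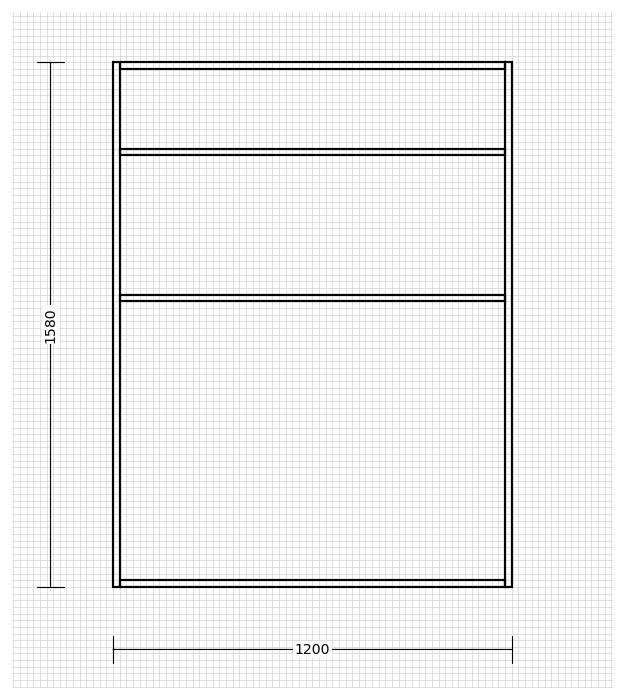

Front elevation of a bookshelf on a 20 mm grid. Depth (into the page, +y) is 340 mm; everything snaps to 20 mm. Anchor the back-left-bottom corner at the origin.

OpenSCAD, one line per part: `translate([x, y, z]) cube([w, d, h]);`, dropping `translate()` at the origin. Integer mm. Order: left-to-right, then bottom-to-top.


cube([20, 340, 1580]);
translate([20, 0, 0]) cube([1160, 340, 20]);
translate([20, 0, 860]) cube([1160, 340, 20]);
translate([20, 0, 1300]) cube([1160, 340, 20]);
translate([20, 0, 1560]) cube([1160, 340, 20]);
translate([1180, 0, 0]) cube([20, 340, 1580]);


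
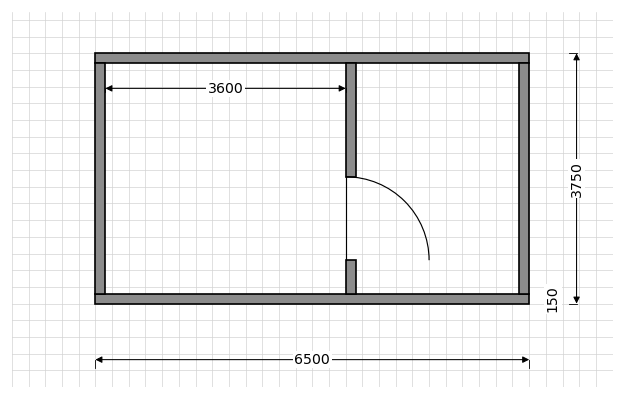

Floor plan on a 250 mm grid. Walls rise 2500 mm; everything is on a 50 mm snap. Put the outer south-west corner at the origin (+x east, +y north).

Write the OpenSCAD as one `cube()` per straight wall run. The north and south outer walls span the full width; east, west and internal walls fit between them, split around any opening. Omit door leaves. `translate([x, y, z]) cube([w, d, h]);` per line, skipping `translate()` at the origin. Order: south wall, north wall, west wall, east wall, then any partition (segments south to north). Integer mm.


cube([6500, 150, 2500]);
translate([0, 3600, 0]) cube([6500, 150, 2500]);
translate([0, 150, 0]) cube([150, 3450, 2500]);
translate([6350, 150, 0]) cube([150, 3450, 2500]);
translate([3750, 150, 0]) cube([150, 500, 2500]);
translate([3750, 1900, 0]) cube([150, 1700, 2500]);


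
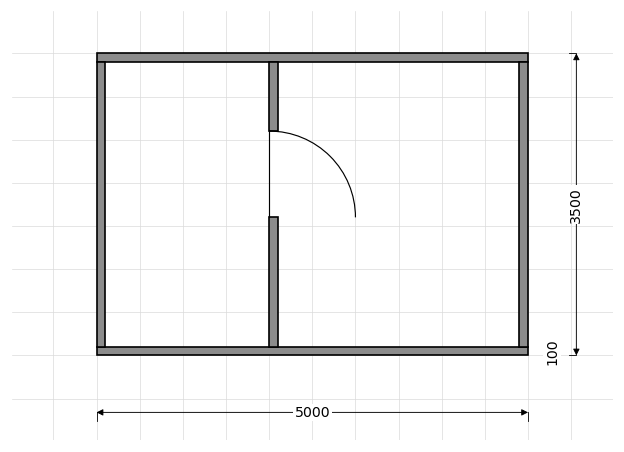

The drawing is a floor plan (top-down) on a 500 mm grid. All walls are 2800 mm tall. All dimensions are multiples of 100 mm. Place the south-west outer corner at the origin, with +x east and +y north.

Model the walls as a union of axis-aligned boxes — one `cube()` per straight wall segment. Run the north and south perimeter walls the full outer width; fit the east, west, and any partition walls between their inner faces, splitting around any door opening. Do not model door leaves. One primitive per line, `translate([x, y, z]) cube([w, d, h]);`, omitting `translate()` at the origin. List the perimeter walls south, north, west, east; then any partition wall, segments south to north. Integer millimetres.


cube([5000, 100, 2800]);
translate([0, 3400, 0]) cube([5000, 100, 2800]);
translate([0, 100, 0]) cube([100, 3300, 2800]);
translate([4900, 100, 0]) cube([100, 3300, 2800]);
translate([2000, 100, 0]) cube([100, 1500, 2800]);
translate([2000, 2600, 0]) cube([100, 800, 2800]);


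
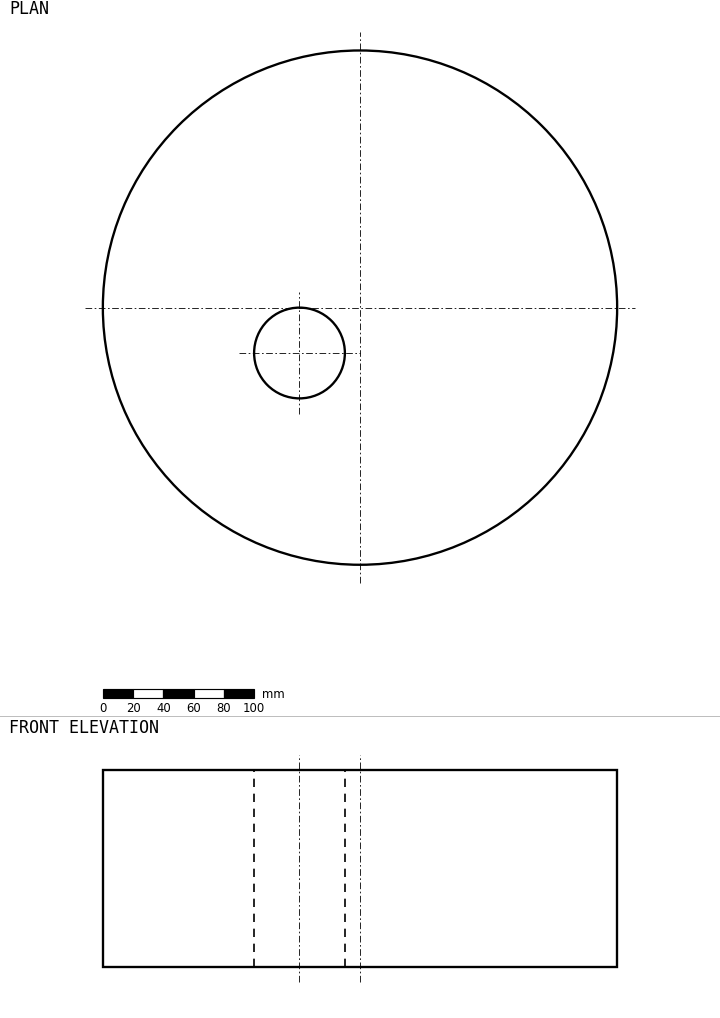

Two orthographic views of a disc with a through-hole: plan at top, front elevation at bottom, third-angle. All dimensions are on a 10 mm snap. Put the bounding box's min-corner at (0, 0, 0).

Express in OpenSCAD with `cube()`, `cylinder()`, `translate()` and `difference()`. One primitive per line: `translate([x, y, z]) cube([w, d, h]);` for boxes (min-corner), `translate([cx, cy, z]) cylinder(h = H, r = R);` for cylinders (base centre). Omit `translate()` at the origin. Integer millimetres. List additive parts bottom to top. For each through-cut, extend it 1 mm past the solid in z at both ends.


difference() {
  translate([170, 170, 0]) cylinder(h = 130, r = 170);
  translate([130, 140, -1]) cylinder(h = 132, r = 30);
}
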